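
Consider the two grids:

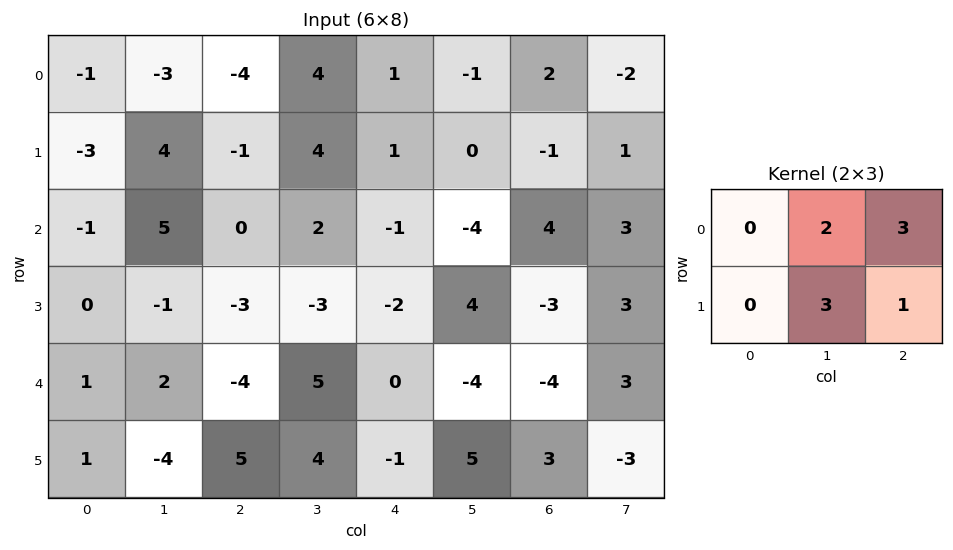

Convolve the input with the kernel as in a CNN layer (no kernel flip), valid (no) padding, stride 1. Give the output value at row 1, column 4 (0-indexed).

The receptive field on the input at this output position is [1 0 -1 / -1 -4 4]. Elementwise product with the kernel and sum: 0·2 + -1·3 + -4·3 + 4·1.

-11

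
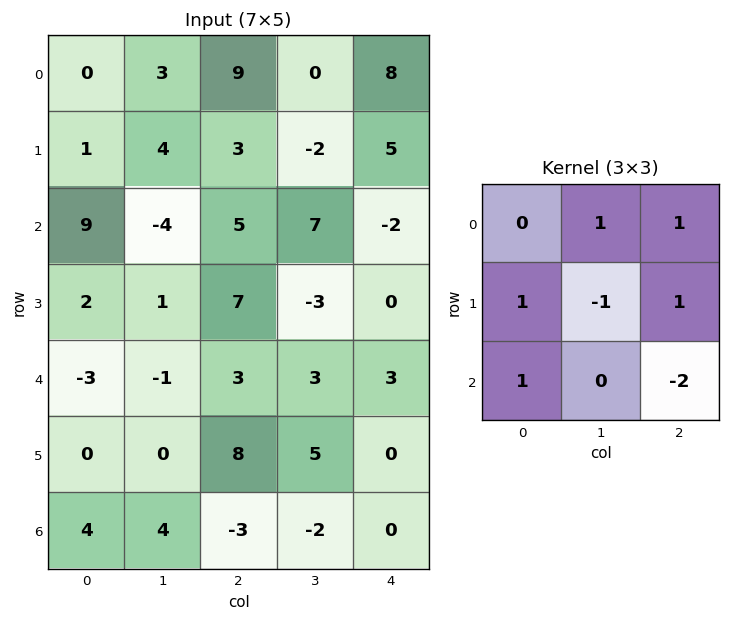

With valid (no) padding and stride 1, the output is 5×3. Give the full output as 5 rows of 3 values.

Output[0,0]: The receptive field on the input at this output position is [0 3 9 / 1 4 3 / 9 -4 5]. Elementwise product with the kernel and sum: 3·1 + 9·1 + 1·1 + 4·-1 + 3·1 + 9·1 + 5·-2.

11 -10 27
13 6 6
0 -4 12
-7 -7 8
20 11 6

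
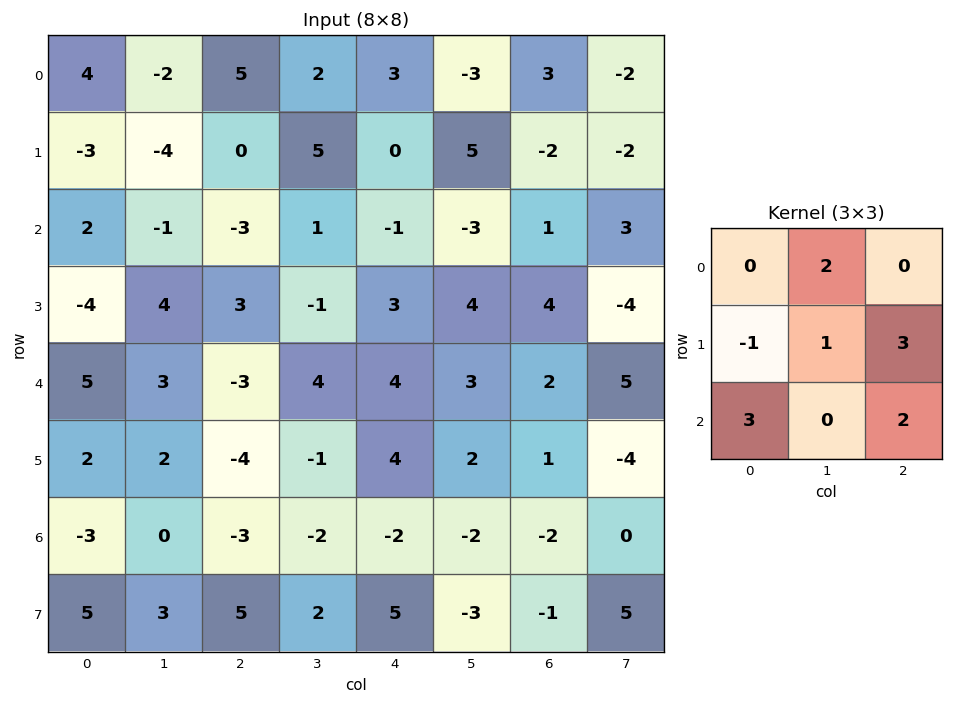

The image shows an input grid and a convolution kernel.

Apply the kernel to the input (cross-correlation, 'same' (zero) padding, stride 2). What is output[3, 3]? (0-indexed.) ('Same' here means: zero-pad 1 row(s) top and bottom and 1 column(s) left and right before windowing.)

The receptive field on the zero-padded input at this output position is [2 1 -4 / -2 -2 0 / -3 -1 5]. Elementwise product with the kernel and sum: 1·2 + -2·-1 + -2·1 + 0·3 + -3·3 + 5·2.

3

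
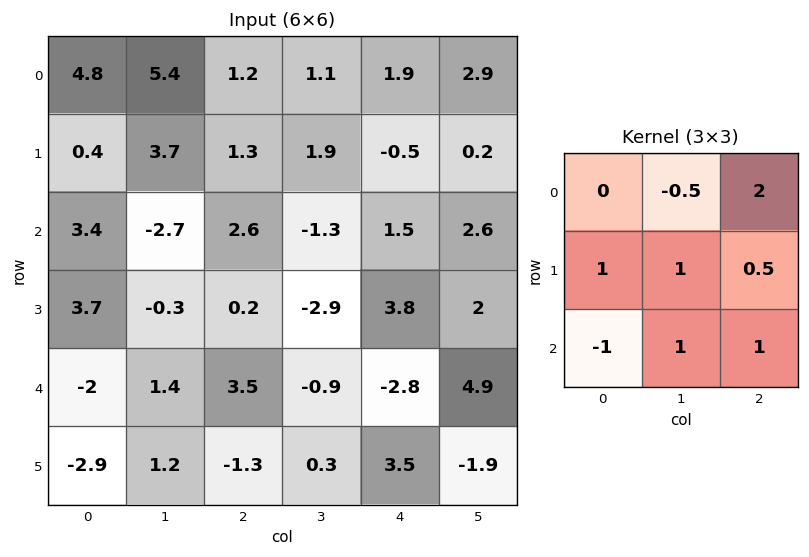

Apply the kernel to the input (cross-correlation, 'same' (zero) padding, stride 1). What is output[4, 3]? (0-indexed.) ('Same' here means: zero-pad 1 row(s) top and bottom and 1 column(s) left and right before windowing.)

15.35

The receptive field on the zero-padded input at this output position is [0.2 -2.9 3.8 / 3.5 -0.9 -2.8 / -1.3 0.3 3.5]. Elementwise product with the kernel and sum: -2.9·-0.5 + 3.8·2 + 3.5·1 + -0.9·1 + -2.8·0.5 + -1.3·-1 + 0.3·1 + 3.5·1.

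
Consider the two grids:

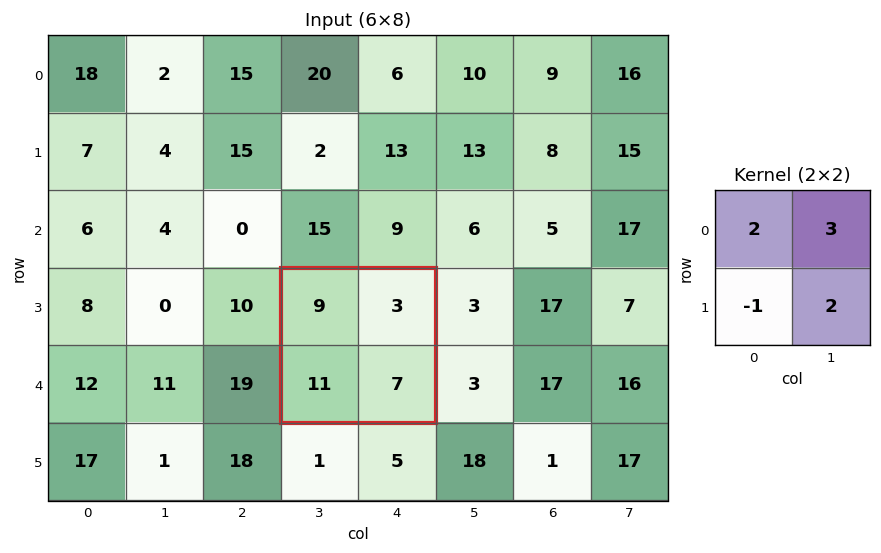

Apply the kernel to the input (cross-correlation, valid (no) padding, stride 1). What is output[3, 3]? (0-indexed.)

30

The receptive field on the input at this output position is [9 3 / 11 7]. Elementwise product with the kernel and sum: 9·2 + 3·3 + 11·-1 + 7·2.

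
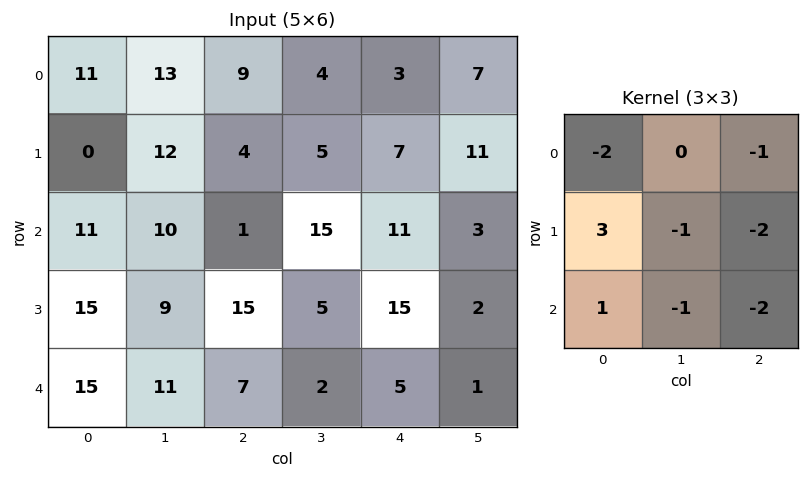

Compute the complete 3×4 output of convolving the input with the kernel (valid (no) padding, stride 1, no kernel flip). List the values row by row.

-52 -29 -64 -31
-7 -46 -69 -7
-27 -33 -8 -42

Output[0,0]: The receptive field on the input at this output position is [11 13 9 / 0 12 4 / 11 10 1]. Elementwise product with the kernel and sum: 11·-2 + 9·-1 + 0·3 + 12·-1 + 4·-2 + 11·1 + 10·-1 + 1·-2.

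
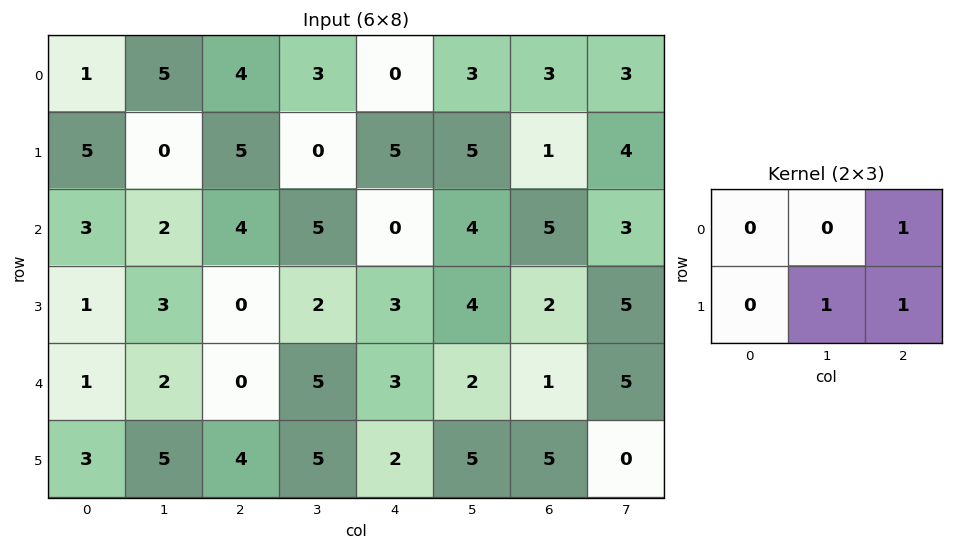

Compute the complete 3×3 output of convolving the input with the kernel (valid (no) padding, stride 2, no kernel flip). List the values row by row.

9 5 9
7 5 11
9 10 11

Output[0,0]: The receptive field on the input at this output position is [1 5 4 / 5 0 5]. Elementwise product with the kernel and sum: 4·1 + 0·1 + 5·1.
Output[0,1]: The receptive field on the input at this output position is [4 3 0 / 5 0 5]. Elementwise product with the kernel and sum: 0·1 + 0·1 + 5·1.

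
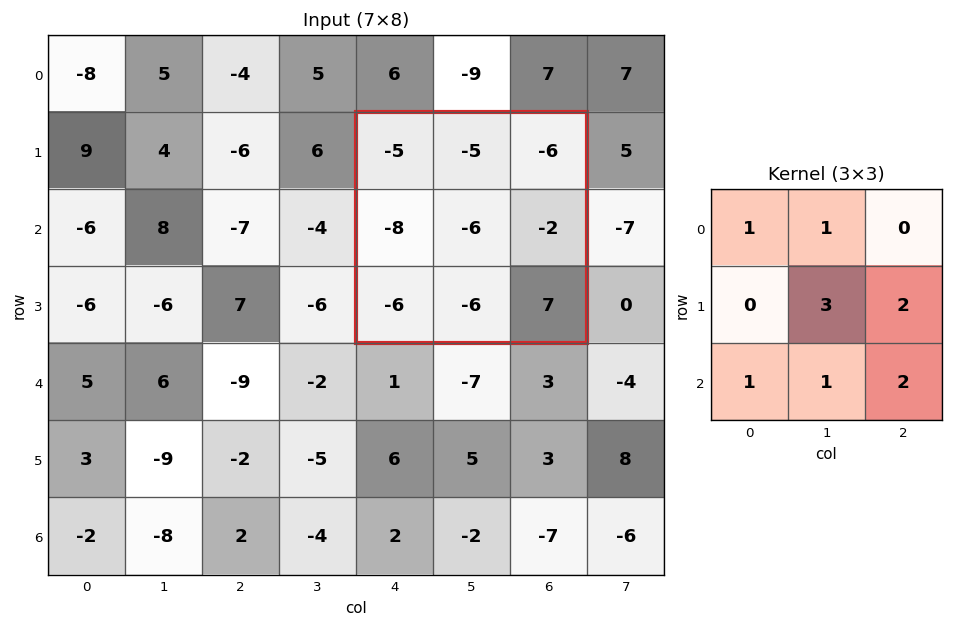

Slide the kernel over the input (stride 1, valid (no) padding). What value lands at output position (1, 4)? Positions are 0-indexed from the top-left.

-30

The receptive field on the input at this output position is [-5 -5 -6 / -8 -6 -2 / -6 -6 7]. Elementwise product with the kernel and sum: -5·1 + -5·1 + -6·3 + -2·2 + -6·1 + -6·1 + 7·2.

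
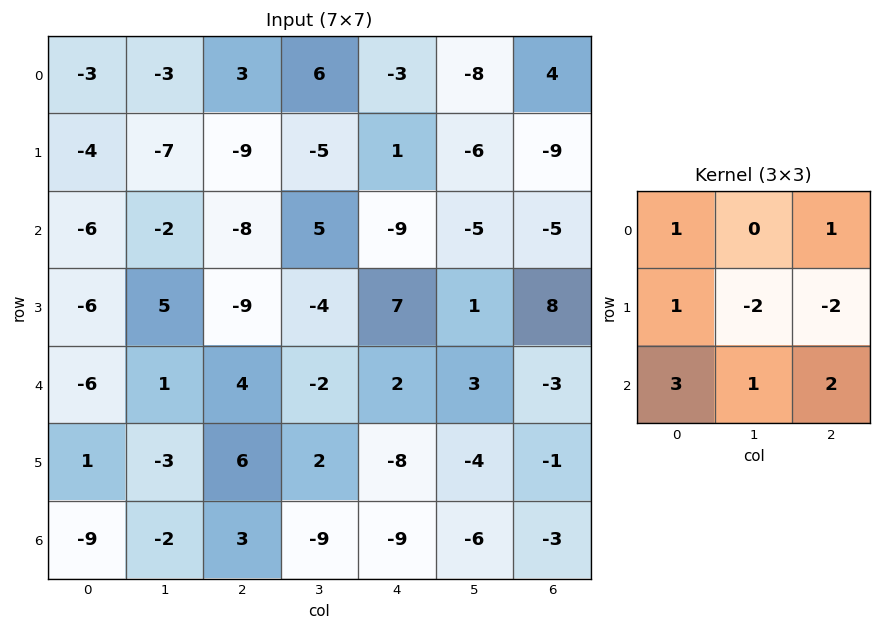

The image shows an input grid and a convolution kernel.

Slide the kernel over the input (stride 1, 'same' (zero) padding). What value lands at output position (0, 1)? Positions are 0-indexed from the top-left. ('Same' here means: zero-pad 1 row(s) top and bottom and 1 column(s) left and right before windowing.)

The receptive field on the zero-padded input at this output position is [0 0 0 / -3 -3 3 / -4 -7 -9]. Elementwise product with the kernel and sum: 0·1 + 0·1 + -3·1 + -3·-2 + 3·-2 + -4·3 + -7·1 + -9·2.

-40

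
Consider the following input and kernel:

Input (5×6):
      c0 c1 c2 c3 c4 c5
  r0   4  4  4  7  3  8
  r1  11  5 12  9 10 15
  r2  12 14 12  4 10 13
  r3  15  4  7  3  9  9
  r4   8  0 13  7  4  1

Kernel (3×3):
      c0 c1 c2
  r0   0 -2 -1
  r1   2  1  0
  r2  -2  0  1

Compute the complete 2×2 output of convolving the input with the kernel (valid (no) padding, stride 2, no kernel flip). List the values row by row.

3 2
-9 -23

Output[0,0]: The receptive field on the input at this output position is [4 4 4 / 11 5 12 / 12 14 12]. Elementwise product with the kernel and sum: 4·-2 + 4·-1 + 11·2 + 5·1 + 12·-2 + 12·1.
Output[0,1]: The receptive field on the input at this output position is [4 7 3 / 12 9 10 / 12 4 10]. Elementwise product with the kernel and sum: 7·-2 + 3·-1 + 12·2 + 9·1 + 12·-2 + 10·1.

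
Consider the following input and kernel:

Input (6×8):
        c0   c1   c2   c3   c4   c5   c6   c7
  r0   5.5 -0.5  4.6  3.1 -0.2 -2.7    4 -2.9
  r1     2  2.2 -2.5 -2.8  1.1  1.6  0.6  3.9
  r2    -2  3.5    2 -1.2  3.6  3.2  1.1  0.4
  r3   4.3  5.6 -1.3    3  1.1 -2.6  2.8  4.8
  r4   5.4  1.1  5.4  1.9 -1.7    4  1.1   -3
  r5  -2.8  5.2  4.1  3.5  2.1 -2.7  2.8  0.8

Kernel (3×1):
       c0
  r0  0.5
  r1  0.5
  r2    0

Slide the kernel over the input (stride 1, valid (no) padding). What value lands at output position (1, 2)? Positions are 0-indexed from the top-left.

The receptive field on the input at this output position is [-2.5 / 2 / -1.3]. Elementwise product with the kernel and sum: -2.5·0.5 + 2·0.5.

-0.25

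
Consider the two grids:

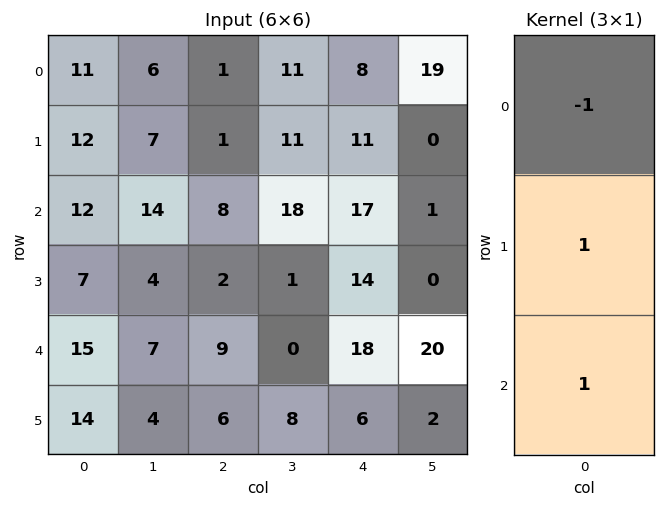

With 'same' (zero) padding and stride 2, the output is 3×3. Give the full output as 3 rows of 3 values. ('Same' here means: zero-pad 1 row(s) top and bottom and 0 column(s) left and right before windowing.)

Output[0,0]: The receptive field on the zero-padded input at this output position is [0 / 11 / 12]. Elementwise product with the kernel and sum: 0·-1 + 11·1 + 12·1.
Output[0,1]: The receptive field on the zero-padded input at this output position is [0 / 1 / 1]. Elementwise product with the kernel and sum: 0·-1 + 1·1 + 1·1.

23 2 19
7 9 20
22 13 10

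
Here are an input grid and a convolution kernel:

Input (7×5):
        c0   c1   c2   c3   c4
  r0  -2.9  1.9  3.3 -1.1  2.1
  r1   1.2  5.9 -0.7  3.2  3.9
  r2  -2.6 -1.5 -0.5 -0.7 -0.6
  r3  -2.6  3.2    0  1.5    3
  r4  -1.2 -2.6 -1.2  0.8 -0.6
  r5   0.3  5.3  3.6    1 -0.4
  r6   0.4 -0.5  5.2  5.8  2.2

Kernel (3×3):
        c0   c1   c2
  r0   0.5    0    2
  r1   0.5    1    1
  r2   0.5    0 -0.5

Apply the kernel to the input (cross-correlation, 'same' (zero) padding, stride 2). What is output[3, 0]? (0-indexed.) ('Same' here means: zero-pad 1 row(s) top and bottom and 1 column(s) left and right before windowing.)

The receptive field on the zero-padded input at this output position is [0 0.3 5.3 / 0 0.4 -0.5 / 0 0 0]. Elementwise product with the kernel and sum: 0·0.5 + 5.3·2 + 0·0.5 + 0.4·1 + -0.5·1 + 0·0.5 + 0·-0.5.

10.5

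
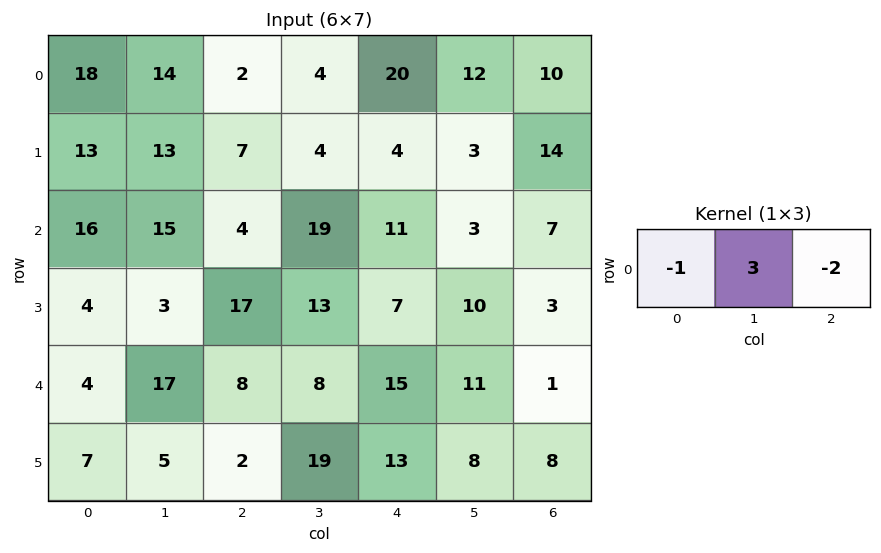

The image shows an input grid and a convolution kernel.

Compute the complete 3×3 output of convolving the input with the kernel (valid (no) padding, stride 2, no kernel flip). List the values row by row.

20 -30 -4
21 31 -16
31 -14 16

Output[0,0]: The receptive field on the input at this output position is [18 14 2]. Elementwise product with the kernel and sum: 18·-1 + 14·3 + 2·-2.
Output[0,1]: The receptive field on the input at this output position is [2 4 20]. Elementwise product with the kernel and sum: 2·-1 + 4·3 + 20·-2.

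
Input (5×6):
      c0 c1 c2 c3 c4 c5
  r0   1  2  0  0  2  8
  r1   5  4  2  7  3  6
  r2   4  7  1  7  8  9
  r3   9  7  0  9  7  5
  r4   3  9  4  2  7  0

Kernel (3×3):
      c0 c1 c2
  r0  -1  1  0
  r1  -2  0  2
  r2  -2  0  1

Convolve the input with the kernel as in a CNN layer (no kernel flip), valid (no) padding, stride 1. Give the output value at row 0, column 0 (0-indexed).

The receptive field on the input at this output position is [1 2 0 / 5 4 2 / 4 7 1]. Elementwise product with the kernel and sum: 1·-1 + 2·1 + 5·-2 + 2·2 + 4·-2 + 1·1.

-12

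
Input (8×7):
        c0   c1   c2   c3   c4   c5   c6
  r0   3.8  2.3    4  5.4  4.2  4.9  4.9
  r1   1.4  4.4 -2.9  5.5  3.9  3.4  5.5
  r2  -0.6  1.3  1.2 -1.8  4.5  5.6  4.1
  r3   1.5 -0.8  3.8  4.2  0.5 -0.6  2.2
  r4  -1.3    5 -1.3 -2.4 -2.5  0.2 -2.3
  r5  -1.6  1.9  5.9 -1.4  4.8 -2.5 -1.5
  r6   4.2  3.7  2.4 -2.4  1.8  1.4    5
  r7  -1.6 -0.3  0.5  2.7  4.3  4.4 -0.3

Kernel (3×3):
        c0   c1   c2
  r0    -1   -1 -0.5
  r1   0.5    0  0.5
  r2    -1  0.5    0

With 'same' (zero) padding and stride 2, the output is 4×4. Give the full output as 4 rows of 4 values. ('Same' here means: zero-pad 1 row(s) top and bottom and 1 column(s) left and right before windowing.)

1.85 -2 1.6 1.8
-2.2 -1.8 -13.15 -4.4
0.6 -2.75 -1.7 0.25
1.7 -5.9 -3.2 0.15

Output[0,0]: The receptive field on the zero-padded input at this output position is [0 0 0 / 0 3.8 2.3 / 0 1.4 4.4]. Elementwise product with the kernel and sum: 0·-1 + 0·-1 + 0·-0.5 + 0·0.5 + 2.3·0.5 + 0·-1 + 1.4·0.5.
Output[0,1]: The receptive field on the zero-padded input at this output position is [0 0 0 / 2.3 4 5.4 / 4.4 -2.9 5.5]. Elementwise product with the kernel and sum: 0·-1 + 0·-1 + 0·-0.5 + 2.3·0.5 + 5.4·0.5 + 4.4·-1 + -2.9·0.5.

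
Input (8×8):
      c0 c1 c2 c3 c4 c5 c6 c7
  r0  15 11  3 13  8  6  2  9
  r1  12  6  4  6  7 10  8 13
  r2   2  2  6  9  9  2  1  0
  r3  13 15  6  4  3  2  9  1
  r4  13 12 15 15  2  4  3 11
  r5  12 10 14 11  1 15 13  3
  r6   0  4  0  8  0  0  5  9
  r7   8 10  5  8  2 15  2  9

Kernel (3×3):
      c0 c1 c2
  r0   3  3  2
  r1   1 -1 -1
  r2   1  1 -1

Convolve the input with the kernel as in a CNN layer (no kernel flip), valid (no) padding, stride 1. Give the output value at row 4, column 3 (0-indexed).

62

The receptive field on the input at this output position is [15 2 4 / 11 1 15 / 8 0 0]. Elementwise product with the kernel and sum: 15·3 + 2·3 + 4·2 + 11·1 + 1·-1 + 15·-1 + 8·1 + 0·1 + 0·-1.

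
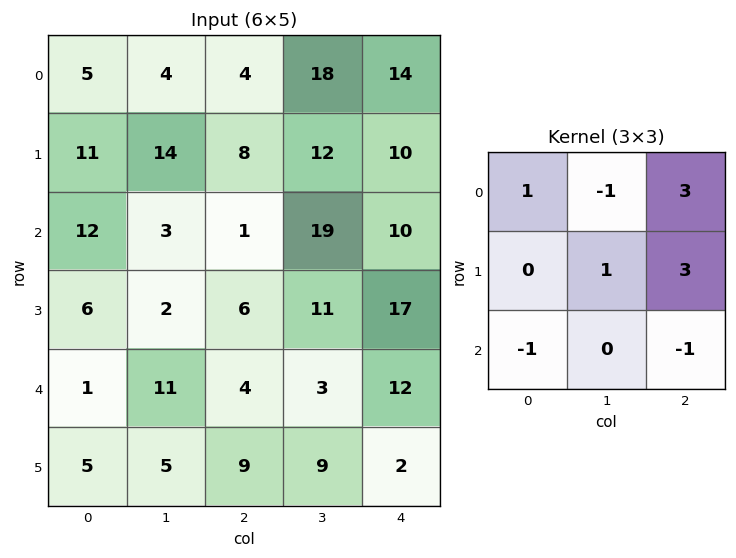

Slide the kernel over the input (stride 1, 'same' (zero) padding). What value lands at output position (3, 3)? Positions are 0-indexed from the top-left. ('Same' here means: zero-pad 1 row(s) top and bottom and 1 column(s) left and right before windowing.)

The receptive field on the zero-padded input at this output position is [1 19 10 / 6 11 17 / 4 3 12]. Elementwise product with the kernel and sum: 1·1 + 19·-1 + 10·3 + 11·1 + 17·3 + 4·-1 + 12·-1.

58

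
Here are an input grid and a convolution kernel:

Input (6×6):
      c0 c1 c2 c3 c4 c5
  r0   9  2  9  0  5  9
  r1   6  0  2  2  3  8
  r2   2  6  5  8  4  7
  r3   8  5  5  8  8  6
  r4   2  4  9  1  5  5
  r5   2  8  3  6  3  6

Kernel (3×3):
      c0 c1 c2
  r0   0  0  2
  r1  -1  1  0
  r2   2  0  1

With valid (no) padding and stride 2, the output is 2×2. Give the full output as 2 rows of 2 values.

21 24
20 34

Output[0,0]: The receptive field on the input at this output position is [9 2 9 / 6 0 2 / 2 6 5]. Elementwise product with the kernel and sum: 9·2 + 6·-1 + 0·1 + 2·2 + 5·1.
Output[0,1]: The receptive field on the input at this output position is [9 0 5 / 2 2 3 / 5 8 4]. Elementwise product with the kernel and sum: 5·2 + 2·-1 + 2·1 + 5·2 + 4·1.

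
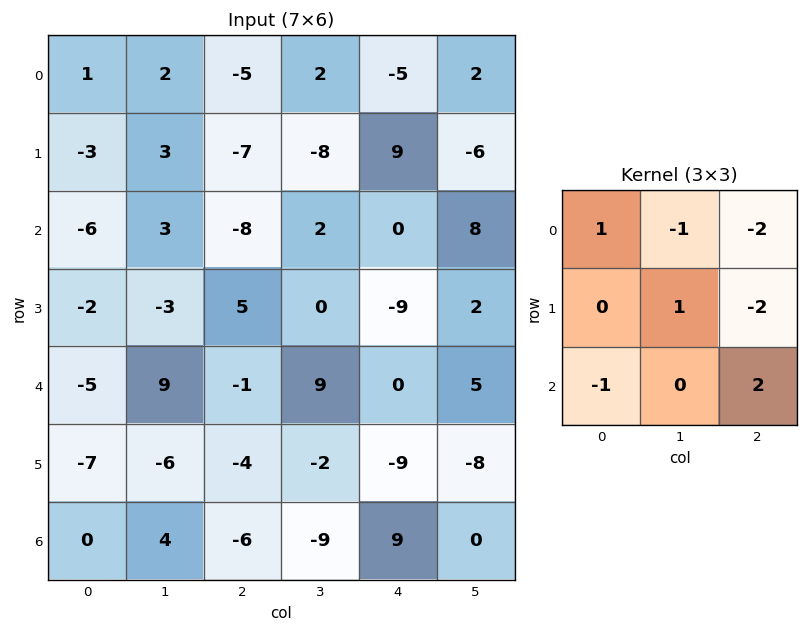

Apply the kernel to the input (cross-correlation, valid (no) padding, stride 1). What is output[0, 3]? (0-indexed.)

The receptive field on the input at this output position is [2 -5 2 / -8 9 -6 / 2 0 8]. Elementwise product with the kernel and sum: 2·1 + -5·-1 + 2·-2 + 9·1 + -6·-2 + 2·-1 + 8·2.

38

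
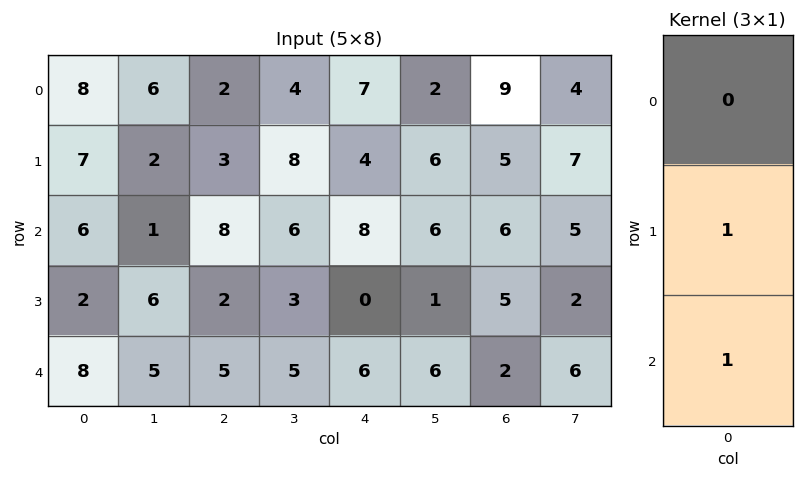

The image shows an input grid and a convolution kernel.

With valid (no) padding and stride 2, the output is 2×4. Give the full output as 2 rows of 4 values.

13 11 12 11
10 7 6 7

Output[0,0]: The receptive field on the input at this output position is [8 / 7 / 6]. Elementwise product with the kernel and sum: 7·1 + 6·1.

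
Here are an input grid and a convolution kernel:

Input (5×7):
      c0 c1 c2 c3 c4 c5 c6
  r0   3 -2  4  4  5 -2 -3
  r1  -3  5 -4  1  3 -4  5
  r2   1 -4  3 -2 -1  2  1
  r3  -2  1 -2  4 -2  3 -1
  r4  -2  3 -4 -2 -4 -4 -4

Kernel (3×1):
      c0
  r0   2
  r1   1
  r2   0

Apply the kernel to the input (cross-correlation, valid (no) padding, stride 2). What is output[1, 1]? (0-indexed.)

The receptive field on the input at this output position is [3 / -2 / -4]. Elementwise product with the kernel and sum: 3·2 + -2·1.

4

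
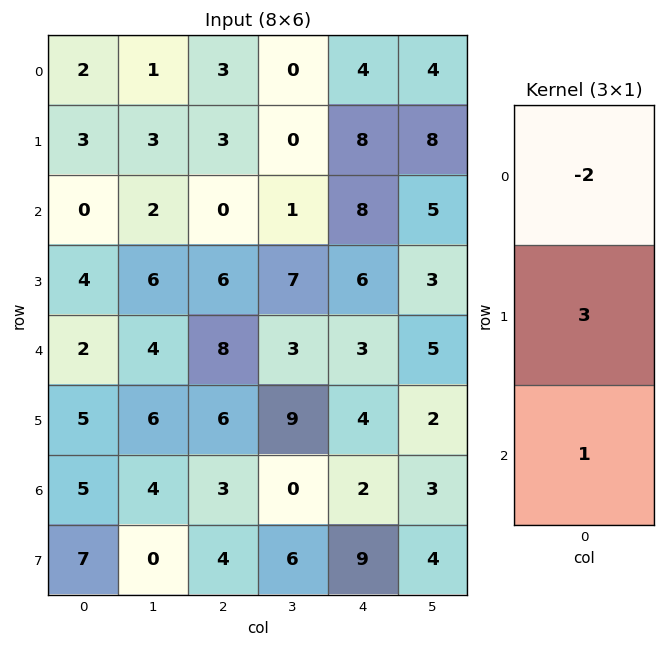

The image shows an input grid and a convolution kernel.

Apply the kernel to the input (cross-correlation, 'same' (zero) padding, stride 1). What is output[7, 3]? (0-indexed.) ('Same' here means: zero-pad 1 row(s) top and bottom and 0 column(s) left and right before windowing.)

The receptive field on the zero-padded input at this output position is [0 / 6 / 0]. Elementwise product with the kernel and sum: 0·-2 + 6·3 + 0·1.

18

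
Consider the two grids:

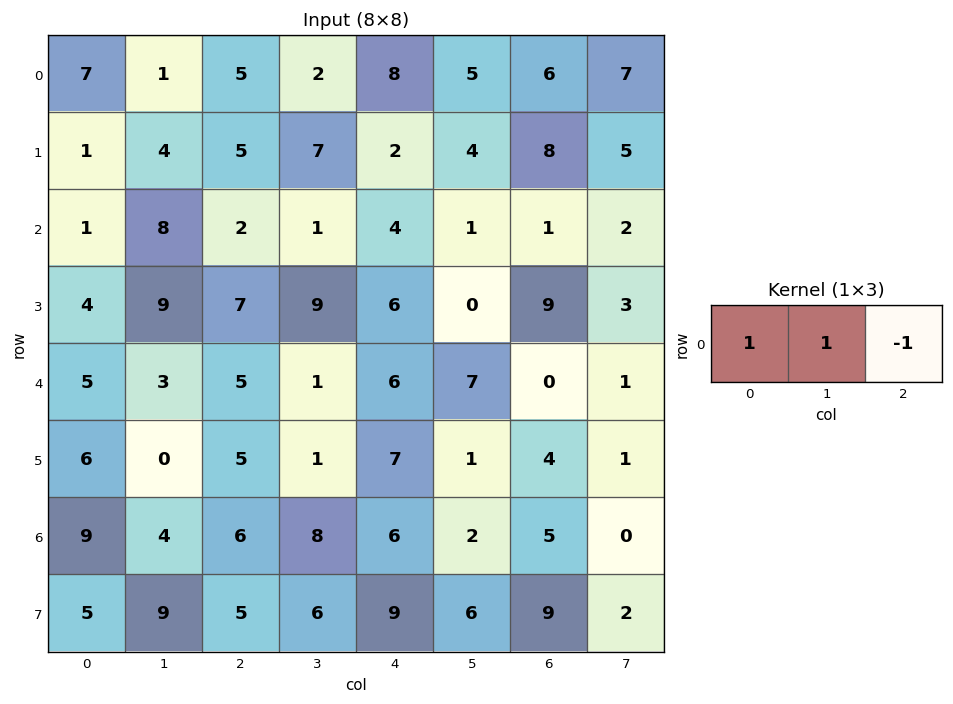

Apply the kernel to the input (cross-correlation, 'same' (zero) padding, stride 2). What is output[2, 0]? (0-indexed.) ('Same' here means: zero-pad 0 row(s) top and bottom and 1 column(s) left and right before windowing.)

The receptive field on the zero-padded input at this output position is [0 5 3]. Elementwise product with the kernel and sum: 0·1 + 5·1 + 3·-1.

2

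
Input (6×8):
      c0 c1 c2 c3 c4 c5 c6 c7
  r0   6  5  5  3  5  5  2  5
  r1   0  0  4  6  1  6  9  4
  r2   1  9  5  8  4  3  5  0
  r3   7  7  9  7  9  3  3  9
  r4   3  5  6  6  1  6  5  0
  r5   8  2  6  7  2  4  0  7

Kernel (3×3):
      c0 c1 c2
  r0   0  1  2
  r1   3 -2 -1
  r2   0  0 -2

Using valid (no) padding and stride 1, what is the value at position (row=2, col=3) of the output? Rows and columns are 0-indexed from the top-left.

The receptive field on the input at this output position is [8 4 3 / 7 9 3 / 6 1 6]. Elementwise product with the kernel and sum: 4·1 + 3·2 + 7·3 + 9·-2 + 3·-1 + 6·-2.

-2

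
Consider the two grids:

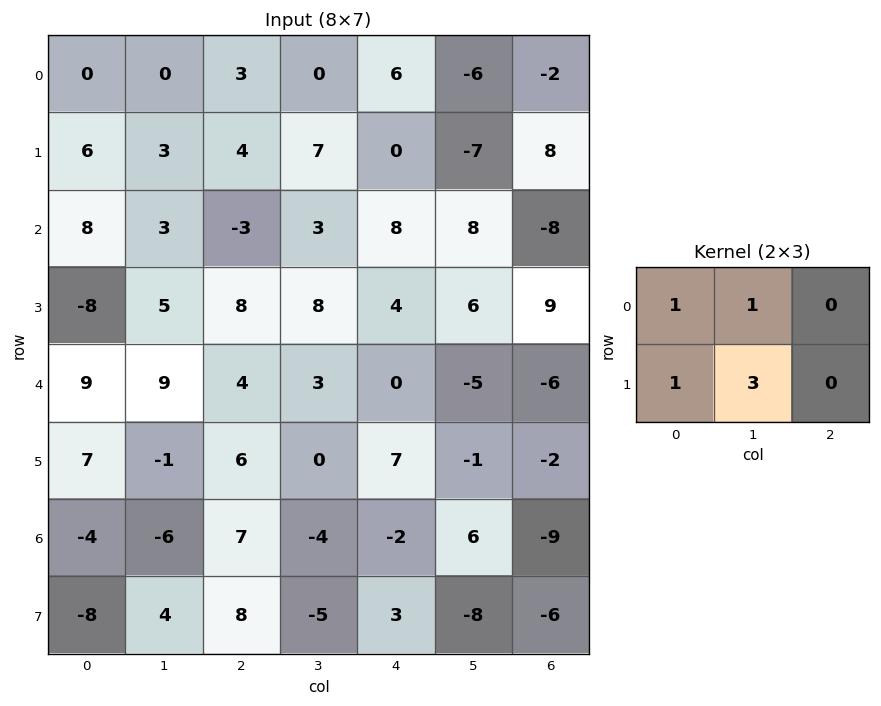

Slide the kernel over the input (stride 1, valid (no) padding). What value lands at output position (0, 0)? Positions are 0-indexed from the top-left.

15

The receptive field on the input at this output position is [0 0 3 / 6 3 4]. Elementwise product with the kernel and sum: 0·1 + 0·1 + 6·1 + 3·3.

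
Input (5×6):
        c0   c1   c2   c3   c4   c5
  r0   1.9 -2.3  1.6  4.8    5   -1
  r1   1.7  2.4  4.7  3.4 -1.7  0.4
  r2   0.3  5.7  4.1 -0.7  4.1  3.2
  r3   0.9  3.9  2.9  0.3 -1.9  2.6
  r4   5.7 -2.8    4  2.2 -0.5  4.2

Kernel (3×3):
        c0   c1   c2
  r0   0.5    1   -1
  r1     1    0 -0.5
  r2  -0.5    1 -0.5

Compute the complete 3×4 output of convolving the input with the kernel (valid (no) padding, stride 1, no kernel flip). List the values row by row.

-0.1 -2.05 1.35 14.45
-1.2 9.35 9.3 -6.05
-6.45 15.7 1.55 -4.15

Output[0,0]: The receptive field on the input at this output position is [1.9 -2.3 1.6 / 1.7 2.4 4.7 / 0.3 5.7 4.1]. Elementwise product with the kernel and sum: 1.9·0.5 + -2.3·1 + 1.6·-1 + 1.7·1 + 4.7·-0.5 + 0.3·-0.5 + 5.7·1 + 4.1·-0.5.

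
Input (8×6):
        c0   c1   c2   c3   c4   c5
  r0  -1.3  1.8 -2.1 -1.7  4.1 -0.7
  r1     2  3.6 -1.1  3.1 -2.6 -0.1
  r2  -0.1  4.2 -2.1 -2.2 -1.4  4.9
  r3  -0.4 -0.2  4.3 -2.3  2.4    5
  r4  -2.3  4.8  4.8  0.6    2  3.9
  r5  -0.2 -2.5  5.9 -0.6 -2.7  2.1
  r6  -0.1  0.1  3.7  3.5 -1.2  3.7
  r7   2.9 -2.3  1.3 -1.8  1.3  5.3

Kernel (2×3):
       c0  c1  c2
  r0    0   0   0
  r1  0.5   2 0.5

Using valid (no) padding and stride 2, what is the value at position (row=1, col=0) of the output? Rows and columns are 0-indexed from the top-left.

The receptive field on the input at this output position is [-0.1 4.2 -2.1 / -0.4 -0.2 4.3]. Elementwise product with the kernel and sum: -0.4·0.5 + -0.2·2 + 4.3·0.5.

1.55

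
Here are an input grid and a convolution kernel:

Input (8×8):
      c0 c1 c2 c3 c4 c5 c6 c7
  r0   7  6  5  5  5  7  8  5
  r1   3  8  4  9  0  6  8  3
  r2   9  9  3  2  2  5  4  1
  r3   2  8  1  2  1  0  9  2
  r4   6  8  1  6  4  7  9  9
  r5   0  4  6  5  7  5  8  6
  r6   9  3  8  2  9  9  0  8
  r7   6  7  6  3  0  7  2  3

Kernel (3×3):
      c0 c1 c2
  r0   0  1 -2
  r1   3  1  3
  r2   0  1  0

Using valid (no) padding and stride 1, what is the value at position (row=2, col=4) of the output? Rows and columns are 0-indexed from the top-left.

The receptive field on the input at this output position is [2 5 4 / 1 0 9 / 4 7 9]. Elementwise product with the kernel and sum: 5·1 + 4·-2 + 1·3 + 0·1 + 9·3 + 7·1.

34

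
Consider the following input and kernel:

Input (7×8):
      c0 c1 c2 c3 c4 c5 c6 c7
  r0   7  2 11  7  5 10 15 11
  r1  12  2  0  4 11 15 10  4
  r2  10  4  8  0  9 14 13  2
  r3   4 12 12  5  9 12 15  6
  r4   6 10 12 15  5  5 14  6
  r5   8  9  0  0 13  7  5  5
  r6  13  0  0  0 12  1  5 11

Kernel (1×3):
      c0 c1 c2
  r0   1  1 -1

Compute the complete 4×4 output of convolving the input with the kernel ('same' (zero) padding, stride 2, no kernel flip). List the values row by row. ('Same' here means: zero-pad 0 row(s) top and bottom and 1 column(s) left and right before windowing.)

5 6 2 14
6 12 -5 25
-4 7 15 13
13 0 11 -5

Output[0,0]: The receptive field on the zero-padded input at this output position is [0 7 2]. Elementwise product with the kernel and sum: 0·1 + 7·1 + 2·-1.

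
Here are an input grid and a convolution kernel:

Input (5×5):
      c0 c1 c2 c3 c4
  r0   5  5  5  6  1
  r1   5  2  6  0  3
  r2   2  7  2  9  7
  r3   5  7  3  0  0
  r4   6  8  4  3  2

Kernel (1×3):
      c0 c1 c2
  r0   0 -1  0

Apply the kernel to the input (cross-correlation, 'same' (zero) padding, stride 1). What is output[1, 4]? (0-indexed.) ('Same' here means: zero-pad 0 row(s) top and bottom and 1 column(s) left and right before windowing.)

The receptive field on the zero-padded input at this output position is [0 3 0]. Elementwise product with the kernel and sum: 3·-1.

-3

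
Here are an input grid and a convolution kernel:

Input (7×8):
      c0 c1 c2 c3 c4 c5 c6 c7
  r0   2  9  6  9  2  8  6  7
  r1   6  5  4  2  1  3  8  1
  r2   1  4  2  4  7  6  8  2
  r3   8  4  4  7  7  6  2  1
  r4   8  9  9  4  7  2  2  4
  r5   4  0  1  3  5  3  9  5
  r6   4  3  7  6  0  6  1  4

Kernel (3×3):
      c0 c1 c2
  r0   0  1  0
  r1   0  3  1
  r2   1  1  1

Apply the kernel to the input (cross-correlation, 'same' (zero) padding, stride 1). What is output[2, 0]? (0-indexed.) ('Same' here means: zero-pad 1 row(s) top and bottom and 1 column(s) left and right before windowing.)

25

The receptive field on the zero-padded input at this output position is [0 6 5 / 0 1 4 / 0 8 4]. Elementwise product with the kernel and sum: 6·1 + 1·3 + 4·1 + 0·1 + 8·1 + 4·1.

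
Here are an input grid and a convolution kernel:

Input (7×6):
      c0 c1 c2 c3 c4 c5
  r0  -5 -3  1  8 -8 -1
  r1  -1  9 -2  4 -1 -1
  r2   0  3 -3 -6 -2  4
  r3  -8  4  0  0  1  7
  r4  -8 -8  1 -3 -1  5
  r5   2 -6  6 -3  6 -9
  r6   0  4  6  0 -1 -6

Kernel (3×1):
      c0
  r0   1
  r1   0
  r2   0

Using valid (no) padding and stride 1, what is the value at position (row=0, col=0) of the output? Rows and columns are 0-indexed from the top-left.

The receptive field on the input at this output position is [-5 / -1 / 0]. Elementwise product with the kernel and sum: -5·1.

-5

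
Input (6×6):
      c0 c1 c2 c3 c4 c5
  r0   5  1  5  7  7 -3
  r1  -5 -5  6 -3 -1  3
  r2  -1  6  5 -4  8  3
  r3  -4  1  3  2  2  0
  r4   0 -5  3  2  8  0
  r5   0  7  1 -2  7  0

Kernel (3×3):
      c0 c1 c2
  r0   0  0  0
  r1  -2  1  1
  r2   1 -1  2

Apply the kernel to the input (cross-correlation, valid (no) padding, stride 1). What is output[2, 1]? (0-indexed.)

-1

The receptive field on the input at this output position is [6 5 -4 / 1 3 2 / -5 3 2]. Elementwise product with the kernel and sum: 1·-2 + 3·1 + 2·1 + -5·1 + 3·-1 + 2·2.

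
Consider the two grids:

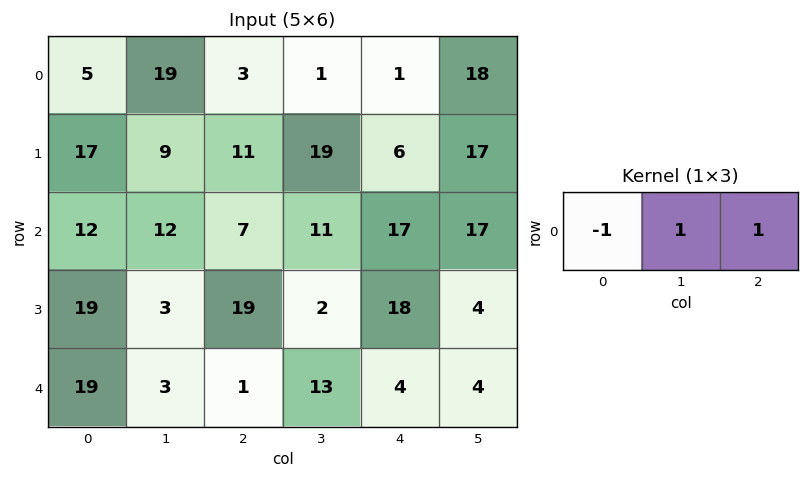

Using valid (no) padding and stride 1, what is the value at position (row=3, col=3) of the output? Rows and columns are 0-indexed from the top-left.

20

The receptive field on the input at this output position is [2 18 4]. Elementwise product with the kernel and sum: 2·-1 + 18·1 + 4·1.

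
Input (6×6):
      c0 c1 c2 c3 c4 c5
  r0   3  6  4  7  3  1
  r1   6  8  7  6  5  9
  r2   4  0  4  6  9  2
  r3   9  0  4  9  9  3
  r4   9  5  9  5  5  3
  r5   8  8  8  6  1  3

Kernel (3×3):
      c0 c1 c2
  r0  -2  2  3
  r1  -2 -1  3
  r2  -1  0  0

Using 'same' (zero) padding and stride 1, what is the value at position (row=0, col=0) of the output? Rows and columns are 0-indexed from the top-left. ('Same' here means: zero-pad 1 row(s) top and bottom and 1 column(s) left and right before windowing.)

The receptive field on the zero-padded input at this output position is [0 0 0 / 0 3 6 / 0 6 8]. Elementwise product with the kernel and sum: 0·-2 + 0·2 + 0·3 + 0·-2 + 3·-1 + 6·3 + 0·-1.

15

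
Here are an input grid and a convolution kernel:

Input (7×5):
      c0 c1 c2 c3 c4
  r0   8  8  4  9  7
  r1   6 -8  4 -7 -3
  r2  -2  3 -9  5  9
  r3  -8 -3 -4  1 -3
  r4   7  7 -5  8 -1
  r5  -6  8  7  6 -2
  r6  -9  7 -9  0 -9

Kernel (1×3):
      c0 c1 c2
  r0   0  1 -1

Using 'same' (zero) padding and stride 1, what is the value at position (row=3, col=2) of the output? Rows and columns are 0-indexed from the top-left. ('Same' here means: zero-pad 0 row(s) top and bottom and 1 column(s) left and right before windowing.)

-5

The receptive field on the zero-padded input at this output position is [-3 -4 1]. Elementwise product with the kernel and sum: -4·1 + 1·-1.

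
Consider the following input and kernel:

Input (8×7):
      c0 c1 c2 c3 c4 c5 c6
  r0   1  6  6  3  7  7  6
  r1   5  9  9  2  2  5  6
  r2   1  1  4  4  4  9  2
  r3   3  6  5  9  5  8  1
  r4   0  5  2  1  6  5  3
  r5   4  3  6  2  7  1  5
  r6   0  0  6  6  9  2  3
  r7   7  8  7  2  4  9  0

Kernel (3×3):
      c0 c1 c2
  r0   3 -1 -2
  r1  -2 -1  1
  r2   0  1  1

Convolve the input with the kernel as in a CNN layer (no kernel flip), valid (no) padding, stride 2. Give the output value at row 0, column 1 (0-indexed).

-9

The receptive field on the input at this output position is [6 3 7 / 9 2 2 / 4 4 4]. Elementwise product with the kernel and sum: 6·3 + 3·-1 + 7·-2 + 9·-2 + 2·-1 + 2·1 + 4·1 + 4·1.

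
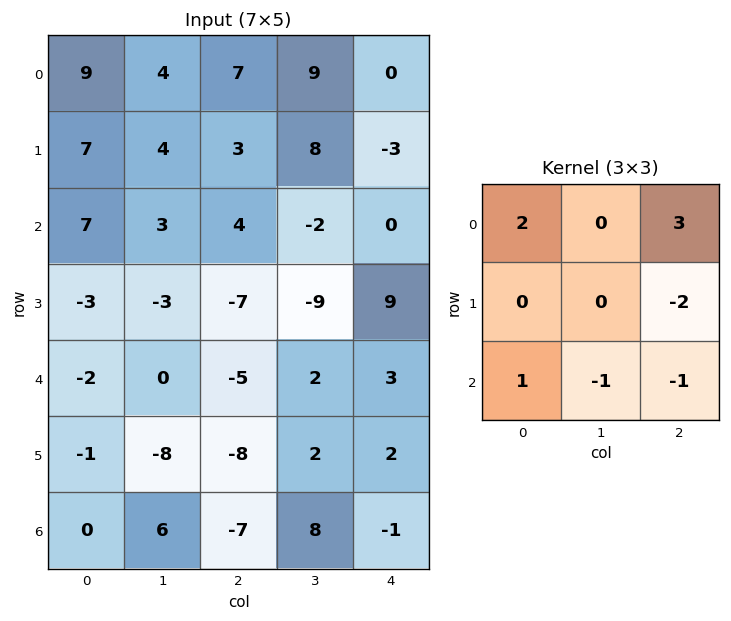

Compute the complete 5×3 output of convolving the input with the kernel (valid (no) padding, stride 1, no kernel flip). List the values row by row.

33 20 26
22 49 -10
43 21 -20
-2 -39 -5
-2 7 -19

Output[0,0]: The receptive field on the input at this output position is [9 4 7 / 7 4 3 / 7 3 4]. Elementwise product with the kernel and sum: 9·2 + 7·3 + 3·-2 + 7·1 + 3·-1 + 4·-1.
Output[0,1]: The receptive field on the input at this output position is [4 7 9 / 4 3 8 / 3 4 -2]. Elementwise product with the kernel and sum: 4·2 + 9·3 + 8·-2 + 3·1 + 4·-1 + -2·-1.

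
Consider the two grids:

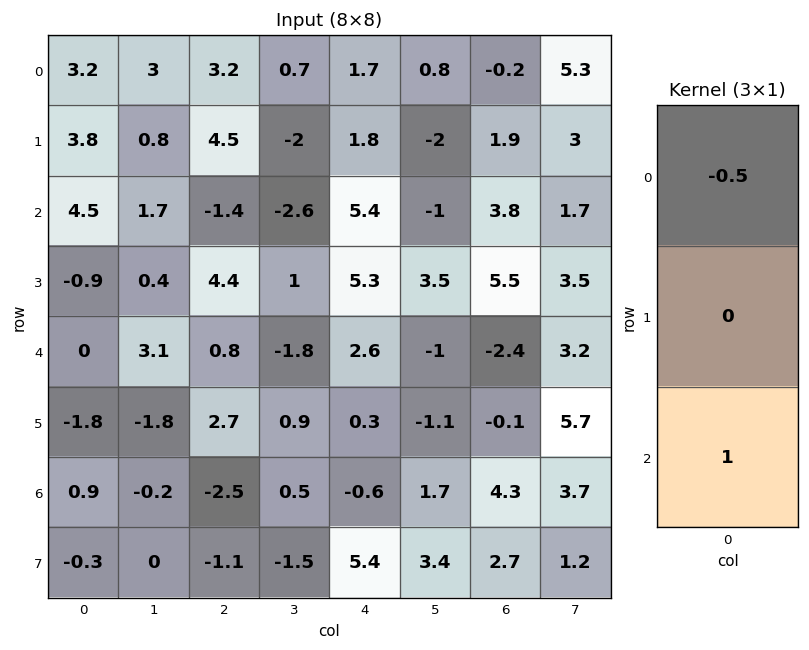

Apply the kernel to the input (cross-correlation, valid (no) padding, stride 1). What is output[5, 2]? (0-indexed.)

-2.45

The receptive field on the input at this output position is [2.7 / -2.5 / -1.1]. Elementwise product with the kernel and sum: 2.7·-0.5 + -1.1·1.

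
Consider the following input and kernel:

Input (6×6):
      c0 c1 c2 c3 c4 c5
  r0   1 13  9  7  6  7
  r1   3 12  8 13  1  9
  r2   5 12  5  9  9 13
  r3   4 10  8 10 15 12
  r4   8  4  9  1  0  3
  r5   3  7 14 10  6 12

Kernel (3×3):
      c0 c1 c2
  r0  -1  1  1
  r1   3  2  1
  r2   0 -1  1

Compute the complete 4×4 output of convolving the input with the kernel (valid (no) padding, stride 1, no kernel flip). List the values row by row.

Output[0,0]: The receptive field on the input at this output position is [1 13 9 / 3 12 8 / 5 12 5]. Elementwise product with the kernel and sum: 1·-1 + 13·1 + 9·1 + 3·3 + 12·2 + 8·1 + 12·-1 + 5·1.

55 72 55 60
59 66 53 52
57 50 71 88
62 35 42 29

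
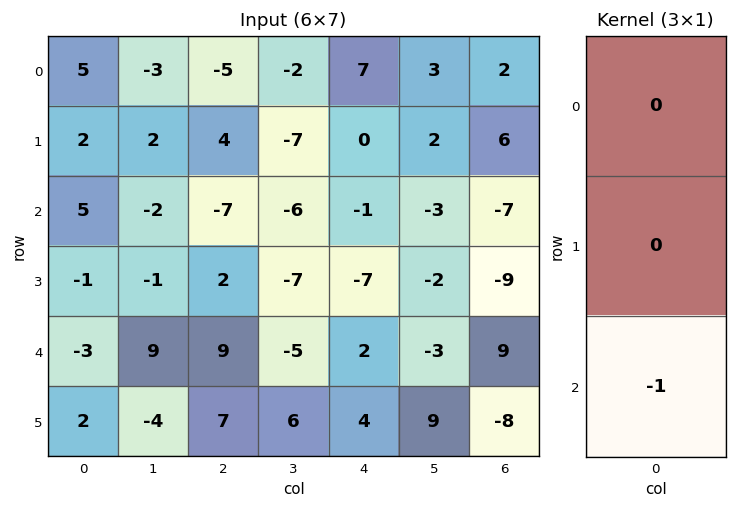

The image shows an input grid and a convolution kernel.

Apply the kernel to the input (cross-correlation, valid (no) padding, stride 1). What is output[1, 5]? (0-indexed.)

2

The receptive field on the input at this output position is [2 / -3 / -2]. Elementwise product with the kernel and sum: -2·-1.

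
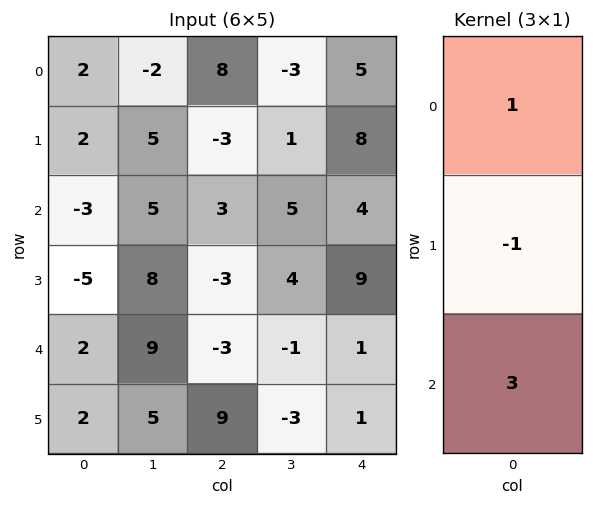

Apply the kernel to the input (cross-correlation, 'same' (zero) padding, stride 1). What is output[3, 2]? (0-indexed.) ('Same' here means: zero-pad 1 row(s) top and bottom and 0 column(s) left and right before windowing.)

The receptive field on the zero-padded input at this output position is [3 / -3 / -3]. Elementwise product with the kernel and sum: 3·1 + -3·-1 + -3·3.

-3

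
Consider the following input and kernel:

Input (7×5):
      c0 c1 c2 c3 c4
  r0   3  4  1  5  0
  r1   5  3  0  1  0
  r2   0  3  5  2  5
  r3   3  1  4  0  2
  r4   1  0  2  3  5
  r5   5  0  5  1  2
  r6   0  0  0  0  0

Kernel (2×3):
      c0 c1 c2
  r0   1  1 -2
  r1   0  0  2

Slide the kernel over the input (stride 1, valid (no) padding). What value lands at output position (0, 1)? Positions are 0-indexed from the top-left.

The receptive field on the input at this output position is [4 1 5 / 3 0 1]. Elementwise product with the kernel and sum: 4·1 + 1·1 + 5·-2 + 1·2.

-3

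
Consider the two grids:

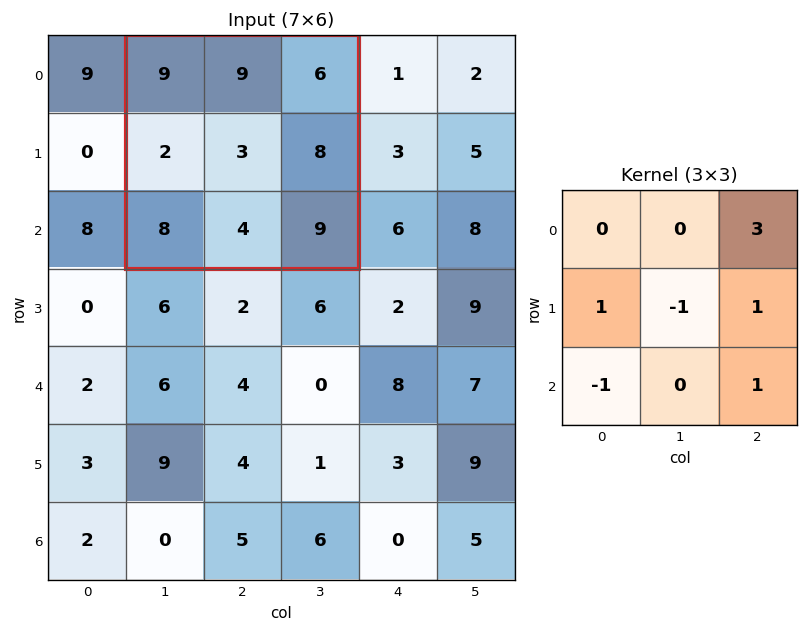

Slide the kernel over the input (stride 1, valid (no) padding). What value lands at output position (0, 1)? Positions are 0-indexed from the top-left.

The receptive field on the input at this output position is [9 9 6 / 2 3 8 / 8 4 9]. Elementwise product with the kernel and sum: 6·3 + 2·1 + 3·-1 + 8·1 + 8·-1 + 9·1.

26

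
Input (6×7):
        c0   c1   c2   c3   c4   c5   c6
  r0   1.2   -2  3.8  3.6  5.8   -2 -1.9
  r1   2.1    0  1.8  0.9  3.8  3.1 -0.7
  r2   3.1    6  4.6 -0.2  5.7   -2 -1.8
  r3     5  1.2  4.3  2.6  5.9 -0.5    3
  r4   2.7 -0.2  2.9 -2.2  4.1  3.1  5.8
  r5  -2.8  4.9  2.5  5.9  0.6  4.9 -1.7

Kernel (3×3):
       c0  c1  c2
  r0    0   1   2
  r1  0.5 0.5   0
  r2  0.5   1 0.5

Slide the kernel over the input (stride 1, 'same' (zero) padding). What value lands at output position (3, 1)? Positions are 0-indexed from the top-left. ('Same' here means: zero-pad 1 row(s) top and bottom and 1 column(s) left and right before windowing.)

The receptive field on the zero-padded input at this output position is [3.1 6 4.6 / 5 1.2 4.3 / 2.7 -0.2 2.9]. Elementwise product with the kernel and sum: 6·1 + 4.6·2 + 5·0.5 + 1.2·0.5 + 2.7·0.5 + -0.2·1 + 2.9·0.5.

20.9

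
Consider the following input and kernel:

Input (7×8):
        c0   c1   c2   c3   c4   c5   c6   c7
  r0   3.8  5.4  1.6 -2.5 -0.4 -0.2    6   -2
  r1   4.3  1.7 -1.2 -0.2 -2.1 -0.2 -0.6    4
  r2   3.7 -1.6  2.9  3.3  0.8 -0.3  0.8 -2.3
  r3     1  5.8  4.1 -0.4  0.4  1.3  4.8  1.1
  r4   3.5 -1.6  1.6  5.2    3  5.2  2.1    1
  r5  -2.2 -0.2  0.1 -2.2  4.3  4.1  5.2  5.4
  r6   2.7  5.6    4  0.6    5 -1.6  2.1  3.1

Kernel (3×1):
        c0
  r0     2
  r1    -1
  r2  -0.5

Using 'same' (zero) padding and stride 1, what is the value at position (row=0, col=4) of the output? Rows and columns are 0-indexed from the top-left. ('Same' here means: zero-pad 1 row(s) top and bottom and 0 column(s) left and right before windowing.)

1.45

The receptive field on the zero-padded input at this output position is [0 / -0.4 / -2.1]. Elementwise product with the kernel and sum: 0·2 + -0.4·-1 + -2.1·-0.5.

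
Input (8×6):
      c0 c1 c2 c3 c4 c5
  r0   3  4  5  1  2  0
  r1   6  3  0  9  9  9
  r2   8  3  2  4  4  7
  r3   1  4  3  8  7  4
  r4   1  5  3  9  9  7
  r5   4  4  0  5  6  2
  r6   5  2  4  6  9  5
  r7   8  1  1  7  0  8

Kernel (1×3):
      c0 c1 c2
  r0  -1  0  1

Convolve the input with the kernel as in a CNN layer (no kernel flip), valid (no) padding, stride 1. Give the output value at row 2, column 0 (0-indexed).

The receptive field on the input at this output position is [8 3 2]. Elementwise product with the kernel and sum: 8·-1 + 2·1.

-6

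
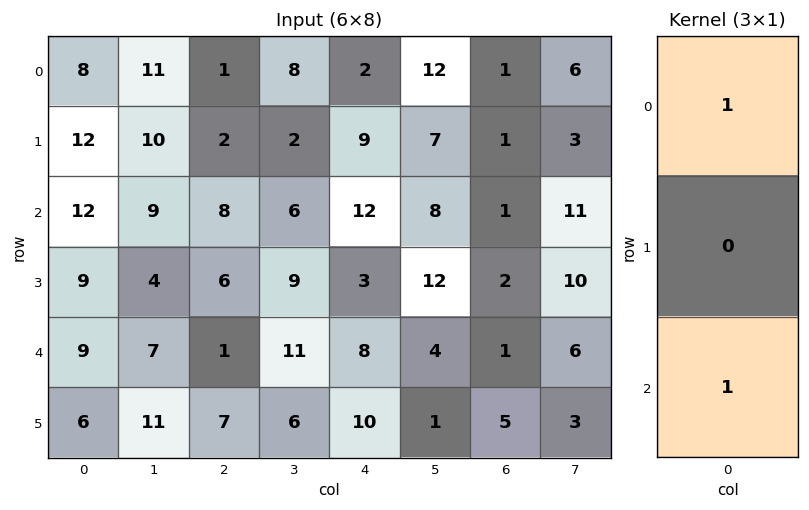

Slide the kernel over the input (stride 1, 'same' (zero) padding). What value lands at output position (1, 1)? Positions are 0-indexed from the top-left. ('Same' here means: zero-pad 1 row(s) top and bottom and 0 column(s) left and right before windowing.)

The receptive field on the zero-padded input at this output position is [11 / 10 / 9]. Elementwise product with the kernel and sum: 11·1 + 9·1.

20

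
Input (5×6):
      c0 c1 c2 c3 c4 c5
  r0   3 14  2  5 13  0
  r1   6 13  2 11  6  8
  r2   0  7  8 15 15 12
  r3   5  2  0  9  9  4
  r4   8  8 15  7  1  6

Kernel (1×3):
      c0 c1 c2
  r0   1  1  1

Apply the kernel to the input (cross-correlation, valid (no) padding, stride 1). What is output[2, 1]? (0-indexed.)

The receptive field on the input at this output position is [7 8 15]. Elementwise product with the kernel and sum: 7·1 + 8·1 + 15·1.

30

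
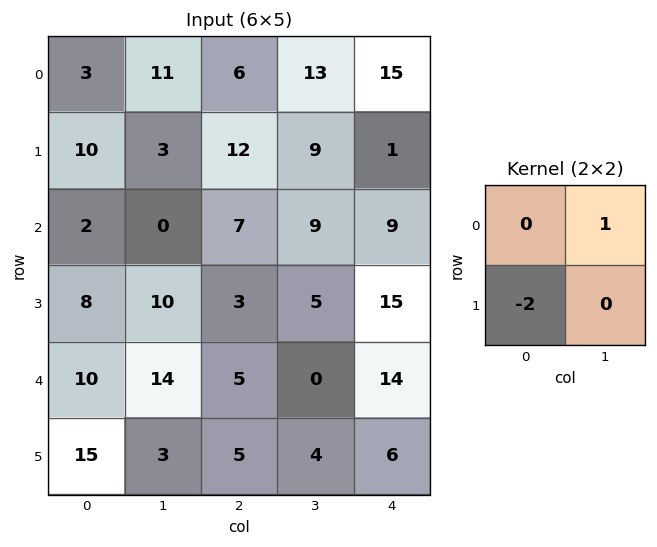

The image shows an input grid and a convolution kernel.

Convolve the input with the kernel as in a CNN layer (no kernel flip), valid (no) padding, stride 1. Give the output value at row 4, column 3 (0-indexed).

6

The receptive field on the input at this output position is [0 14 / 4 6]. Elementwise product with the kernel and sum: 14·1 + 4·-2.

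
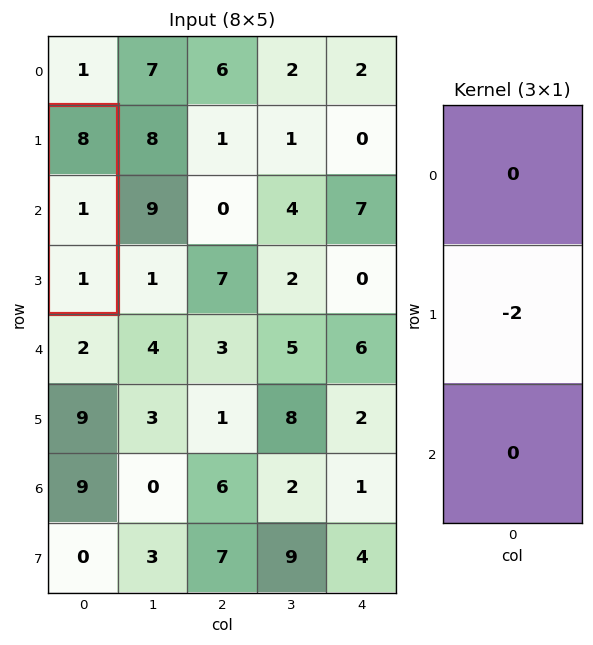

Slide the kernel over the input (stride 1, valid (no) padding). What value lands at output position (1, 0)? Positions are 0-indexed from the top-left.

-2

The receptive field on the input at this output position is [8 / 1 / 1]. Elementwise product with the kernel and sum: 1·-2.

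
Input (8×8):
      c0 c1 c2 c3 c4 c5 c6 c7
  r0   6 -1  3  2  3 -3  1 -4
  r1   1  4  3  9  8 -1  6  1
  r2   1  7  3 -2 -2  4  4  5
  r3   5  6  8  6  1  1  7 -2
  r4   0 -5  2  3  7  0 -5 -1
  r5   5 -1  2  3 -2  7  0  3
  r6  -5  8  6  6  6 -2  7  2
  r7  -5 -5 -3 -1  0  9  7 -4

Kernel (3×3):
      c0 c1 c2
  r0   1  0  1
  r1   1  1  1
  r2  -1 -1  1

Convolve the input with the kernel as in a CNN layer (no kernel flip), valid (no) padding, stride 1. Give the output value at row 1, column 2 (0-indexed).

The receptive field on the input at this output position is [3 9 8 / 3 -2 -2 / 8 6 1]. Elementwise product with the kernel and sum: 3·1 + 8·1 + 3·1 + -2·1 + -2·1 + 8·-1 + 6·-1 + 1·1.

-3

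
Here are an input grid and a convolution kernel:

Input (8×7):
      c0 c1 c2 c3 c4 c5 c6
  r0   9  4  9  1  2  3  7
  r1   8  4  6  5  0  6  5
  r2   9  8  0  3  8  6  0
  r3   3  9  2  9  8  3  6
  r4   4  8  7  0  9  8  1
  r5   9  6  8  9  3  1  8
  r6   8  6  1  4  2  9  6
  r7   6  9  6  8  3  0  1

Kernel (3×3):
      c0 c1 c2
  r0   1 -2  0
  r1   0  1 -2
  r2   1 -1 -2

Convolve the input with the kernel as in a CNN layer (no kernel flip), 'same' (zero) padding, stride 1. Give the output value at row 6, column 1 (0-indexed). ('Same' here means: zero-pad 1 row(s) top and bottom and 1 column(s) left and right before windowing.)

The receptive field on the zero-padded input at this output position is [9 6 8 / 8 6 1 / 6 9 6]. Elementwise product with the kernel and sum: 9·1 + 6·-2 + 6·1 + 1·-2 + 6·1 + 9·-1 + 6·-2.

-14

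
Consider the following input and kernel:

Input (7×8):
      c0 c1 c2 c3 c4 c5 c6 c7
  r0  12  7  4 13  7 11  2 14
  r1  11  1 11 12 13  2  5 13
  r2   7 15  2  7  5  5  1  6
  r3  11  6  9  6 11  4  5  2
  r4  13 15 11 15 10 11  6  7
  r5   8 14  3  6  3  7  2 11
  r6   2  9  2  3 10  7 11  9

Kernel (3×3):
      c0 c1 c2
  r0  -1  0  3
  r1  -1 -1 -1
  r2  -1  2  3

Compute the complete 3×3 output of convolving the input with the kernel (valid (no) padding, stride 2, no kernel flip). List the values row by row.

Output[0,0]: The receptive field on the input at this output position is [12 7 4 / 11 1 11 / 7 15 2]. Elementwise product with the kernel and sum: 12·-1 + 4·3 + 11·-1 + 1·-1 + 11·-1 + 7·-1 + 15·2 + 2·3.
Output[0,1]: The receptive field on the input at this output position is [4 13 7 / 11 12 13 / 2 7 5]. Elementwise product with the kernel and sum: 4·-1 + 7·3 + 11·-1 + 12·-1 + 13·-1 + 2·-1 + 7·2 + 5·3.

6 8 -13
23 36 8
17 41 33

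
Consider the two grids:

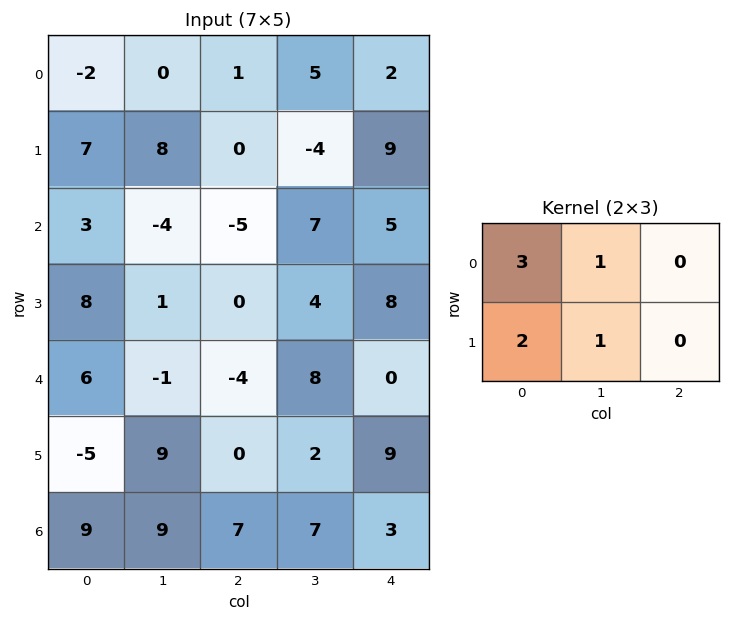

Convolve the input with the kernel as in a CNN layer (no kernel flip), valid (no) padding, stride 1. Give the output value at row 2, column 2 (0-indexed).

-4

The receptive field on the input at this output position is [-5 7 5 / 0 4 8]. Elementwise product with the kernel and sum: -5·3 + 7·1 + 0·2 + 4·1.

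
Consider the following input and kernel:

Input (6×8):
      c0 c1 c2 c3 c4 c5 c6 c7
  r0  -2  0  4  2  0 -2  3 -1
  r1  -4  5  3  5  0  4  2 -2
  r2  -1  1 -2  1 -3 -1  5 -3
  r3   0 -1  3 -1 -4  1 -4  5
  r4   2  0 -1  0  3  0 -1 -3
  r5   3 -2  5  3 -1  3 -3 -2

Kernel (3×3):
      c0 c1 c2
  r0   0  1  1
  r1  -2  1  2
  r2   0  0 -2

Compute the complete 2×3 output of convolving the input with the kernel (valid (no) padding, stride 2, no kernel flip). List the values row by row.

Output[0,0]: The receptive field on the input at this output position is [-2 0 4 / -4 5 3 / -1 1 -2]. Elementwise product with the kernel and sum: 0·1 + 4·1 + -4·-2 + 5·1 + 3·2 + -2·-2.

27 7 -1
6 -23 7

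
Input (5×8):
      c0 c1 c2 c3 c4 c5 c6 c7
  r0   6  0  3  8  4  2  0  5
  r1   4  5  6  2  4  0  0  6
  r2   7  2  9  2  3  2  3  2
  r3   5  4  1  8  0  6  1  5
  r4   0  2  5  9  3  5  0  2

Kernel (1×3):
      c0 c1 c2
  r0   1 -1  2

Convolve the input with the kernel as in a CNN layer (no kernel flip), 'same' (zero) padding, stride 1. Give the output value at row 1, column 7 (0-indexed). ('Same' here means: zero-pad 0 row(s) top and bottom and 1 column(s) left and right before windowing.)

-6

The receptive field on the zero-padded input at this output position is [0 6 0]. Elementwise product with the kernel and sum: 0·1 + 6·-1 + 0·2.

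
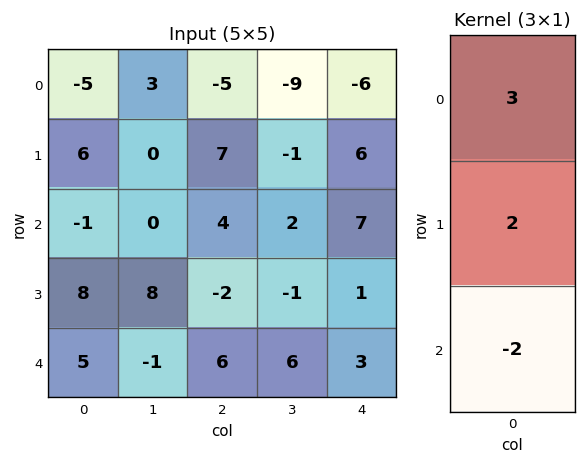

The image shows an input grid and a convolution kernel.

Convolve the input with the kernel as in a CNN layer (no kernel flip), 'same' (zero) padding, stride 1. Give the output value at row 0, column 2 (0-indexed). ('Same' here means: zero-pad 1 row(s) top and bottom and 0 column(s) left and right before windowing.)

The receptive field on the zero-padded input at this output position is [0 / -5 / 7]. Elementwise product with the kernel and sum: 0·3 + -5·2 + 7·-2.

-24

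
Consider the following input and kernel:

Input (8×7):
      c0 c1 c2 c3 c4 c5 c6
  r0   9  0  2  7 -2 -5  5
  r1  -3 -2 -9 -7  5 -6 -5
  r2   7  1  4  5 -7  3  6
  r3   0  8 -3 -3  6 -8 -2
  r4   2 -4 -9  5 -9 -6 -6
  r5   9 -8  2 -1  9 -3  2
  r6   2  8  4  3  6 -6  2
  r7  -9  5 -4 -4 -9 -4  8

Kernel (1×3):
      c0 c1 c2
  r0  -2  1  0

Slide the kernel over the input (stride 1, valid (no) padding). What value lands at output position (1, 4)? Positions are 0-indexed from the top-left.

-16

The receptive field on the input at this output position is [5 -6 -5]. Elementwise product with the kernel and sum: 5·-2 + -6·1.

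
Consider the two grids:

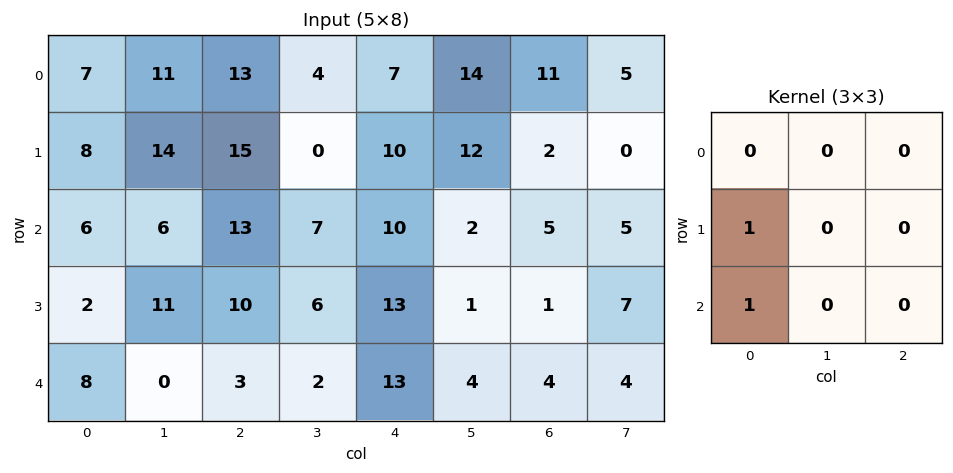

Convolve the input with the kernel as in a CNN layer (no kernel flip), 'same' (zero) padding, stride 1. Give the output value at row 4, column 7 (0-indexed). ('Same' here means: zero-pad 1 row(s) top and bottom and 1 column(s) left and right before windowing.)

4

The receptive field on the zero-padded input at this output position is [1 7 0 / 4 4 0 / 0 0 0]. Elementwise product with the kernel and sum: 4·1 + 0·1.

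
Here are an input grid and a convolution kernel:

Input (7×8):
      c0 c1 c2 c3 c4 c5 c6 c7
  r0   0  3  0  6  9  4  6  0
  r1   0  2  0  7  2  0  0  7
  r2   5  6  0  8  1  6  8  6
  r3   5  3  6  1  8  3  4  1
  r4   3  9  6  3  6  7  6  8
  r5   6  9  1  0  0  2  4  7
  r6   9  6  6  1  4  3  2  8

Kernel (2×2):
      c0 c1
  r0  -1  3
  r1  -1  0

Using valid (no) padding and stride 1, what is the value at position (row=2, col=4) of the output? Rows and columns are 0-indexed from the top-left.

The receptive field on the input at this output position is [1 6 / 8 3]. Elementwise product with the kernel and sum: 1·-1 + 6·3 + 8·-1.

9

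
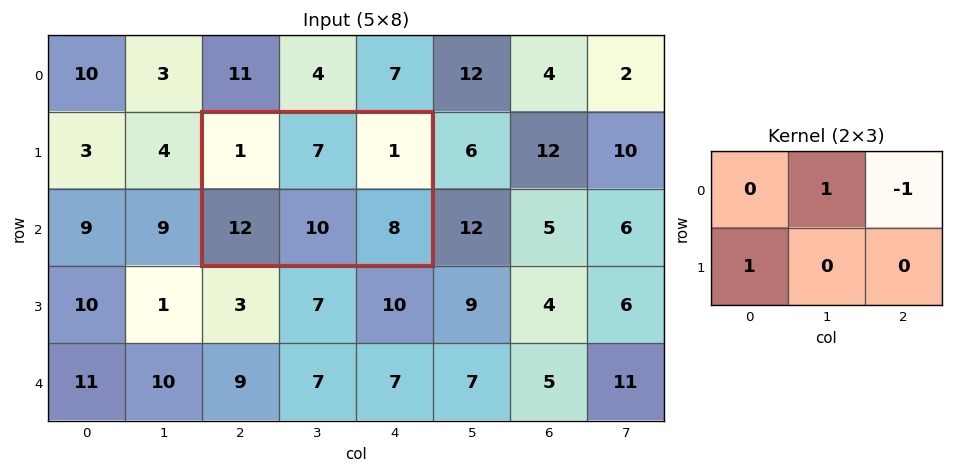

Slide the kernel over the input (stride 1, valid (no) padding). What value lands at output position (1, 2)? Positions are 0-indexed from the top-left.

18

The receptive field on the input at this output position is [1 7 1 / 12 10 8]. Elementwise product with the kernel and sum: 7·1 + 1·-1 + 12·1.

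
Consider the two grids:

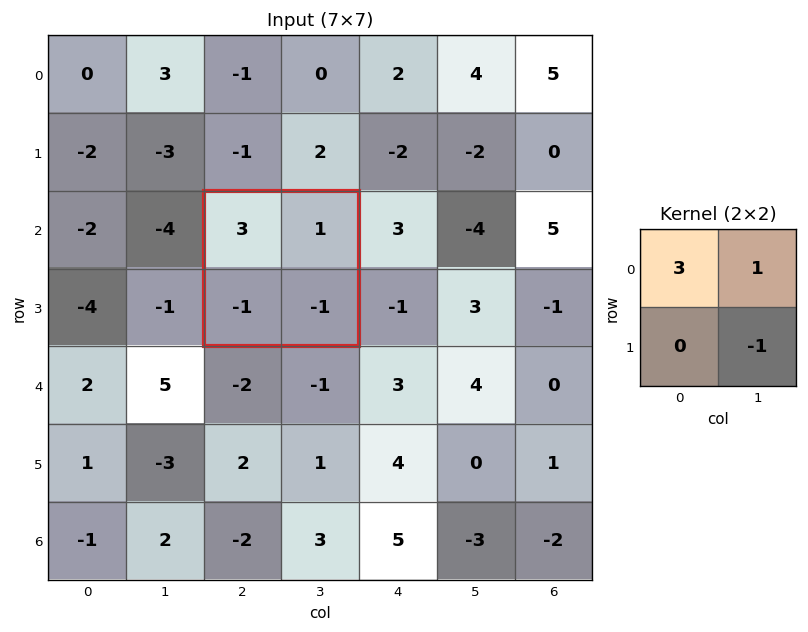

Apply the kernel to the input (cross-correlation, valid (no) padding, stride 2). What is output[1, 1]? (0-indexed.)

The receptive field on the input at this output position is [3 1 / -1 -1]. Elementwise product with the kernel and sum: 3·3 + 1·1 + -1·-1.

11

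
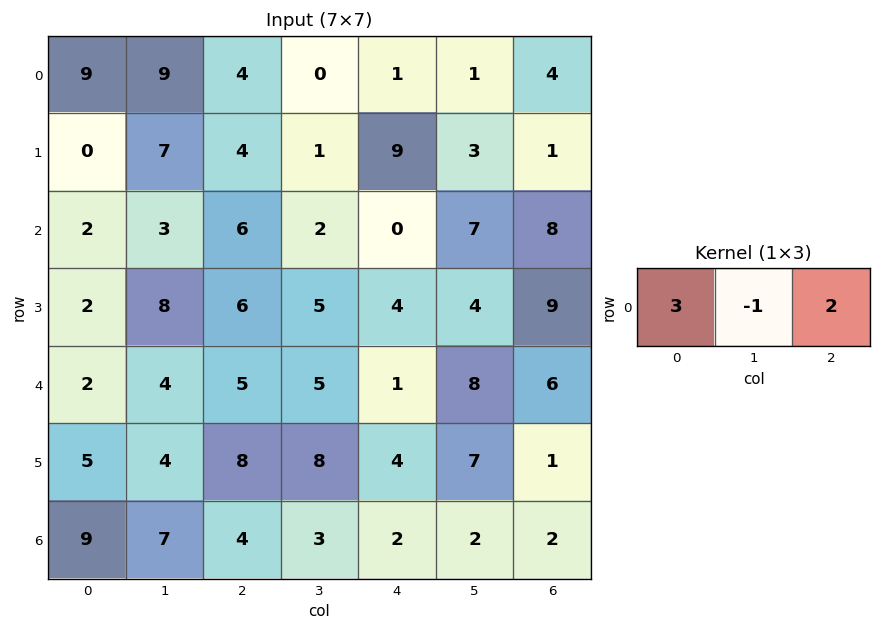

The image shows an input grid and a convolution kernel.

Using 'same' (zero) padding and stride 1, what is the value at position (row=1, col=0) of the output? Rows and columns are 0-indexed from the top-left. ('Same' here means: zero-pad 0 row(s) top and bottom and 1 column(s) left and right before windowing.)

The receptive field on the zero-padded input at this output position is [0 0 7]. Elementwise product with the kernel and sum: 0·3 + 0·-1 + 7·2.

14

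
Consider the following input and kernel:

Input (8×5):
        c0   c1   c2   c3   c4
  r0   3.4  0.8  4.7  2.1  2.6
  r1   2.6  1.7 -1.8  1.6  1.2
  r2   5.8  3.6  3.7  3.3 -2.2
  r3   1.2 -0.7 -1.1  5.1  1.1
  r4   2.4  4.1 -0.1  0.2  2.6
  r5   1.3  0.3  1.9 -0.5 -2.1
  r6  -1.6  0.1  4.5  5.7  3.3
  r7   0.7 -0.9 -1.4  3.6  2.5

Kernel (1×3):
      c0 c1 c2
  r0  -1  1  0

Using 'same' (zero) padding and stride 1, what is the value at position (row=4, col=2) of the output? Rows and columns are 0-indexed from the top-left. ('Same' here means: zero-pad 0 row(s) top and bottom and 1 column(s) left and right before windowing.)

-4.2

The receptive field on the zero-padded input at this output position is [4.1 -0.1 0.2]. Elementwise product with the kernel and sum: 4.1·-1 + -0.1·1.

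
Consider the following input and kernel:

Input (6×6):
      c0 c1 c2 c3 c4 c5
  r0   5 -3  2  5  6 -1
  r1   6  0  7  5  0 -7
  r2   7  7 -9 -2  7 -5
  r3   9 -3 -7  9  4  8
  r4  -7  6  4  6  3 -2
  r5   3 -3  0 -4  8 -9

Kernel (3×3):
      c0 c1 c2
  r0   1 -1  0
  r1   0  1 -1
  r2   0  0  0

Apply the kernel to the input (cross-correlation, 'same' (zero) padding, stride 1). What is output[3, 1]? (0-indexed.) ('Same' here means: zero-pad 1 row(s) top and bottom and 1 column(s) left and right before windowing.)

The receptive field on the zero-padded input at this output position is [7 7 -9 / 9 -3 -7 / -7 6 4]. Elementwise product with the kernel and sum: 7·1 + 7·-1 + -3·1 + -7·-1.

4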